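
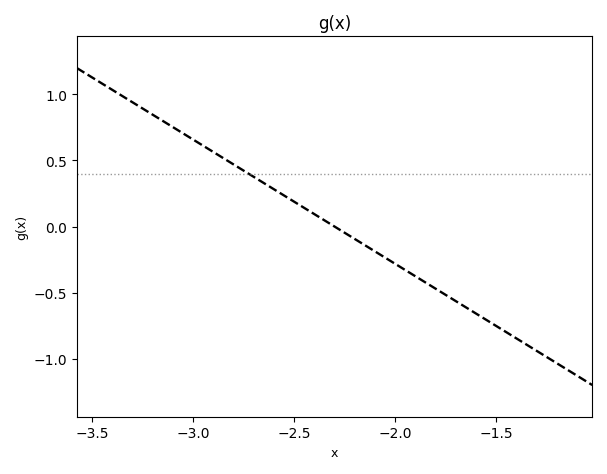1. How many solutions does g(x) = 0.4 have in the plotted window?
1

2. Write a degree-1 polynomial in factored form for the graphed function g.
y = -0.94(x + 2.3)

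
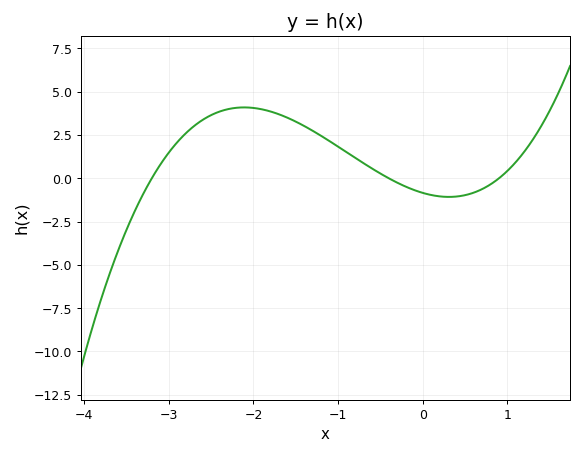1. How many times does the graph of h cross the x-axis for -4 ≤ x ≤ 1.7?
3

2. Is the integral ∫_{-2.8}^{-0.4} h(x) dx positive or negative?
positive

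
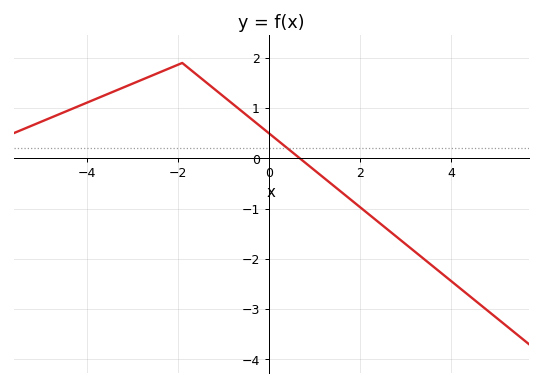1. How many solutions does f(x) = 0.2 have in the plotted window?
1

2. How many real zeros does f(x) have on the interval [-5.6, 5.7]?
1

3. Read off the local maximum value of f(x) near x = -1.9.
1.9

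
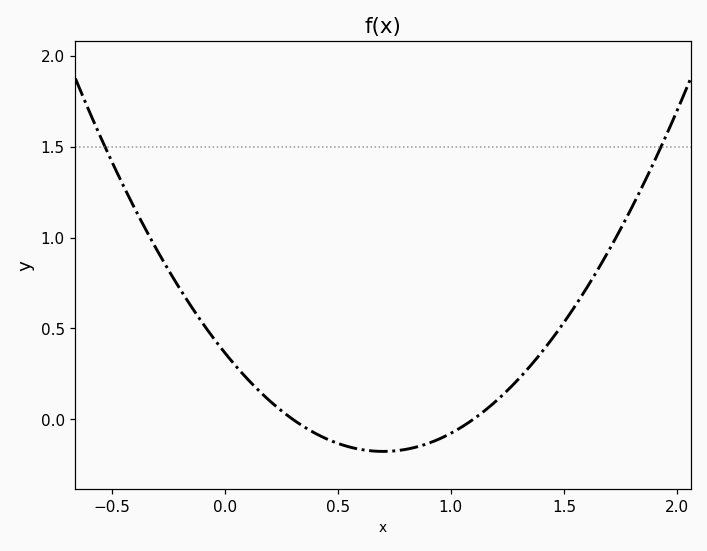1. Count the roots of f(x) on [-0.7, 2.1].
2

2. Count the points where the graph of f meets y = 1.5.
2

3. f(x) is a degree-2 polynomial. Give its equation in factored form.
y = 1.11(x - 0.3)(x - 1.1)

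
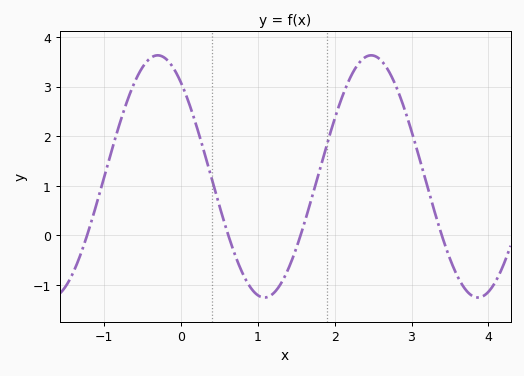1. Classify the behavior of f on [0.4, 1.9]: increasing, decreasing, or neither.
neither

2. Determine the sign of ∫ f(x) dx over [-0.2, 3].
positive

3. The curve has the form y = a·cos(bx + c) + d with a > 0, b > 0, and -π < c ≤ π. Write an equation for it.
y = 2.44cos(2.3x + 0.69) + 1.19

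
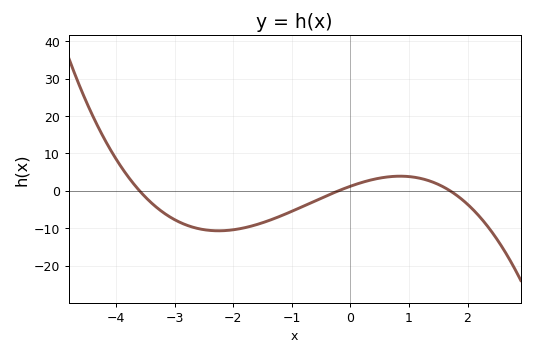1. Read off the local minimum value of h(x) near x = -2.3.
-10.7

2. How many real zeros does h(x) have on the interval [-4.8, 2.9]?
3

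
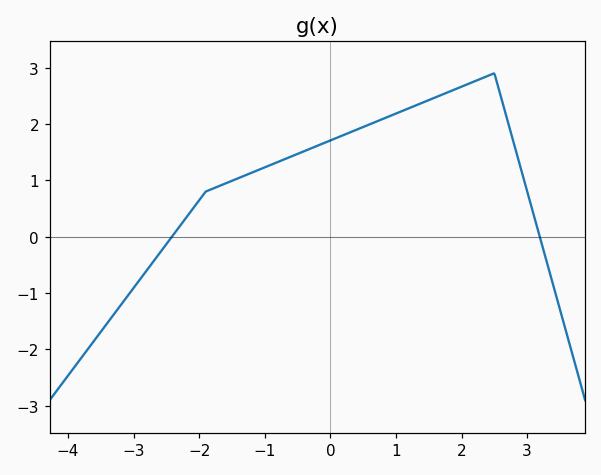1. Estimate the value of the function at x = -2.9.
-0.8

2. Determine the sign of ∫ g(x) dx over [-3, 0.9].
positive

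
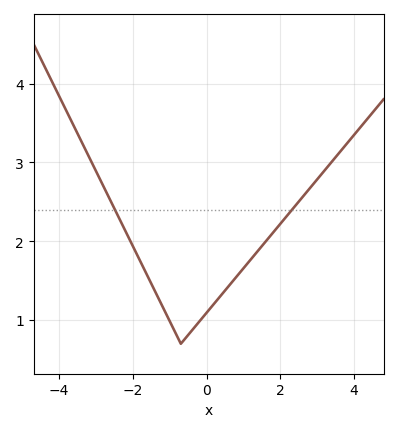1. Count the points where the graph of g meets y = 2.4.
2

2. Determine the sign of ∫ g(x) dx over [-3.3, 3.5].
positive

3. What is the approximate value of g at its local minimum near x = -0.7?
0.7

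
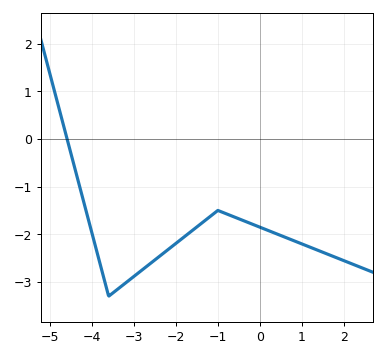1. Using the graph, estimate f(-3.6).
-3.3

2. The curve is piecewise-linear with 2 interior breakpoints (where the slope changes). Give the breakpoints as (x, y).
(-3.6, -3.3); (-1, -1.5)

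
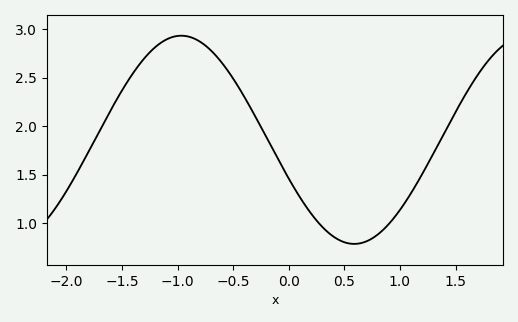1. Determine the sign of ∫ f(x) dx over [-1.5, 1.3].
positive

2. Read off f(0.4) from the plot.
0.867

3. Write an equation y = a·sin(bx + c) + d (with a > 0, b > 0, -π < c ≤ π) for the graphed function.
y = 1.07sin(2.02x - 2.76) + 1.86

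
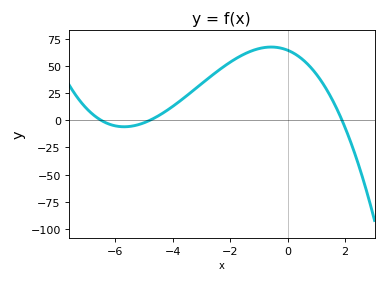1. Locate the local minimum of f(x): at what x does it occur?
-5.6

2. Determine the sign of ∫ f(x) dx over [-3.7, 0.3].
positive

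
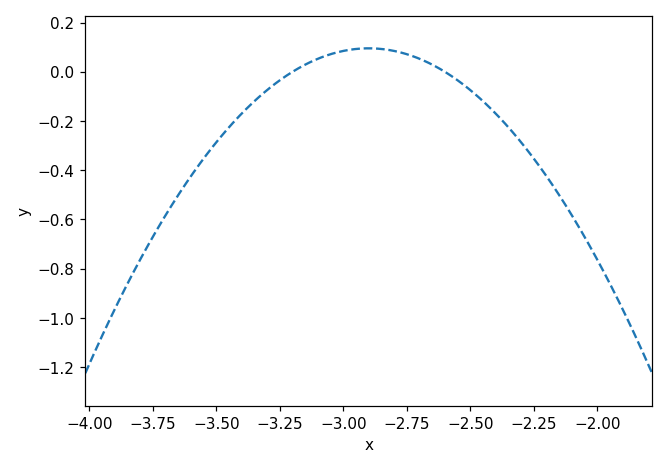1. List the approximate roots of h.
-3.2, -2.6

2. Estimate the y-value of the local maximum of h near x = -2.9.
0.1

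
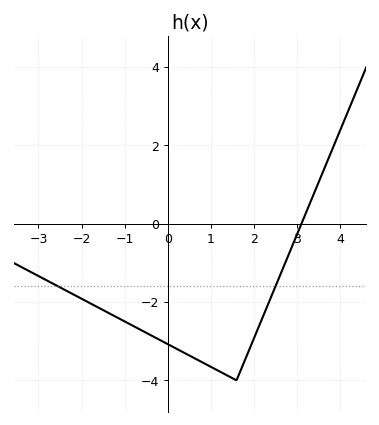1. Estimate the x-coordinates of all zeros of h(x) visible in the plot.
3.11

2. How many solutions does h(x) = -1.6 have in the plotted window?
2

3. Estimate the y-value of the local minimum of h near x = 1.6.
-4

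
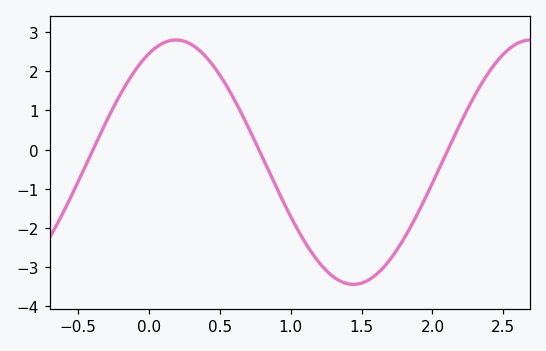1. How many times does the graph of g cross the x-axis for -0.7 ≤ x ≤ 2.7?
3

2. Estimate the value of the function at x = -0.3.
0.7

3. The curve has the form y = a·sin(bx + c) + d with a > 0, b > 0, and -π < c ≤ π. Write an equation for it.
y = 3.12sin(2.5x + 1.1) - 0.32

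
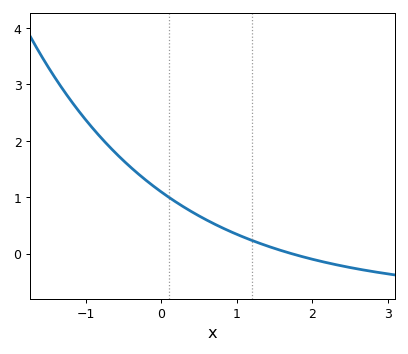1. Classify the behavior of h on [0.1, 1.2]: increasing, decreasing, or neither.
decreasing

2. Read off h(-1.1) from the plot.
2.53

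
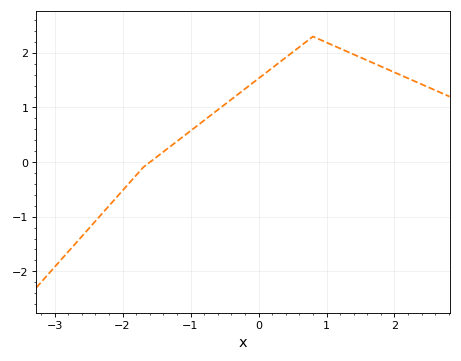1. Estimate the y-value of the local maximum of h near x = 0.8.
2.3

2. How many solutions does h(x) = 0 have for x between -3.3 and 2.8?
1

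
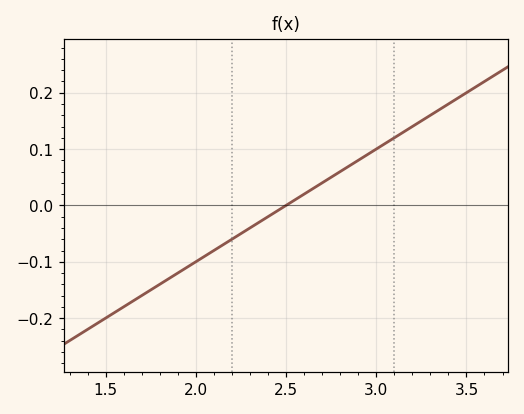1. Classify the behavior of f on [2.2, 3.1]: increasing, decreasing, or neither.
increasing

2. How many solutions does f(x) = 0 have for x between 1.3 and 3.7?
1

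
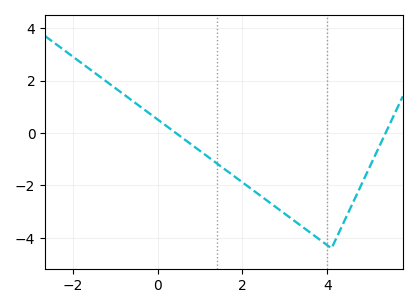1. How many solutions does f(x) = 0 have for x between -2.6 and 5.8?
2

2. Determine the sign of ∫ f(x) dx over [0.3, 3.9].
negative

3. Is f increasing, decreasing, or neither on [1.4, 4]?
decreasing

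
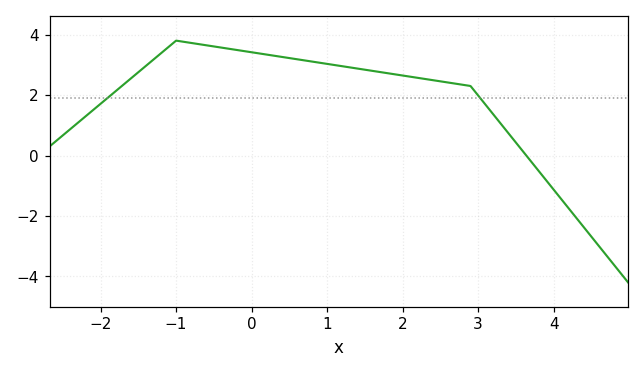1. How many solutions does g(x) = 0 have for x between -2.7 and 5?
1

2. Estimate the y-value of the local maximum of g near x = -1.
3.8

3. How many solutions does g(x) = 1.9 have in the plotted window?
2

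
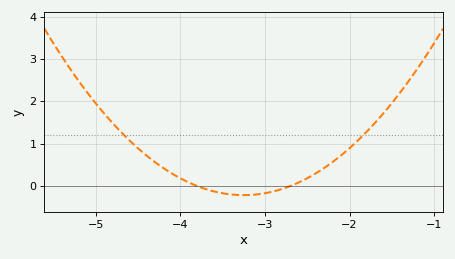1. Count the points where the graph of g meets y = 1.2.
2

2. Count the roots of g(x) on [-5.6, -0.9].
2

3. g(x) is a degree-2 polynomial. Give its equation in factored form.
y = 0.71(x + 3.8)(x + 2.7)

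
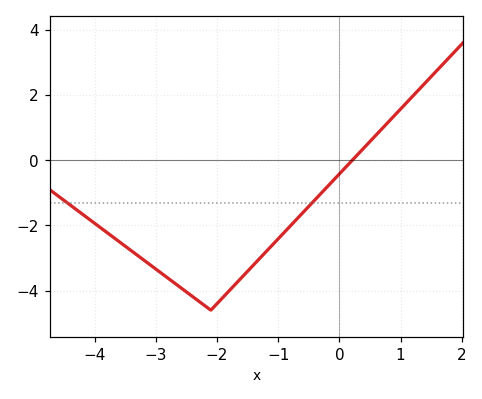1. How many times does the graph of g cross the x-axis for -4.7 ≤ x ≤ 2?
1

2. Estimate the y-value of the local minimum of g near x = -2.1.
-4.6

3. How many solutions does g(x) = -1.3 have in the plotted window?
2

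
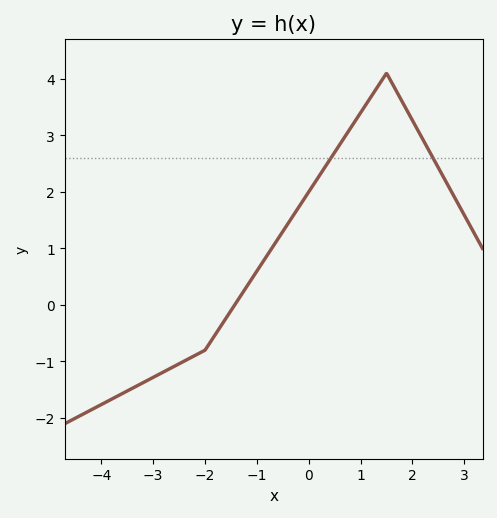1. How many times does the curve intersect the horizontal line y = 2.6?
2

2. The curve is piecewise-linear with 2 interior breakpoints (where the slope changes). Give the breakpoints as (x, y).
(-2, -0.8); (1.5, 4.1)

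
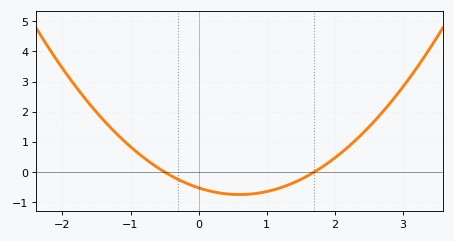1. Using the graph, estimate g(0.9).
-0.7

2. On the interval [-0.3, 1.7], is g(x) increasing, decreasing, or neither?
neither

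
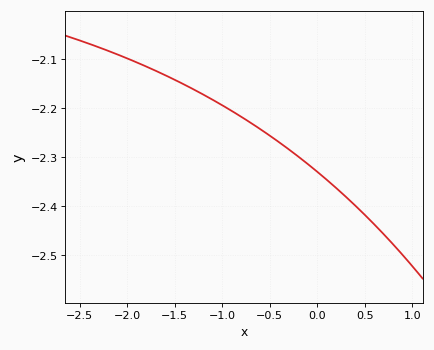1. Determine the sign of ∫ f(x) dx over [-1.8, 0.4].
negative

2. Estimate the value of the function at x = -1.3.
-2.16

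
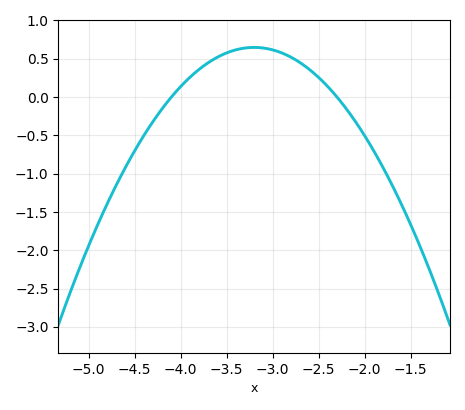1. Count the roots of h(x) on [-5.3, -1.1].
2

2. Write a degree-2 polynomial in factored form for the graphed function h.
y = -0.8(x + 4.1)(x + 2.3)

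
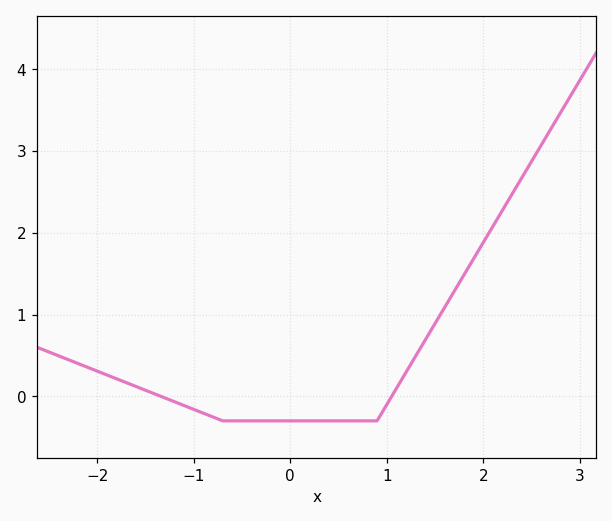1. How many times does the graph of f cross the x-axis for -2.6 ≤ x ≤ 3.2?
2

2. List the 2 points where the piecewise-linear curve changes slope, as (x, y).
(-0.7, -0.3); (0.9, -0.3)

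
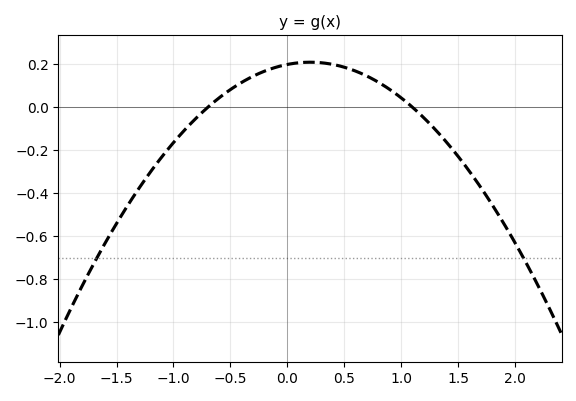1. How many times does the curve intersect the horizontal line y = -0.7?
2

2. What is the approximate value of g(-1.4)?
-0.455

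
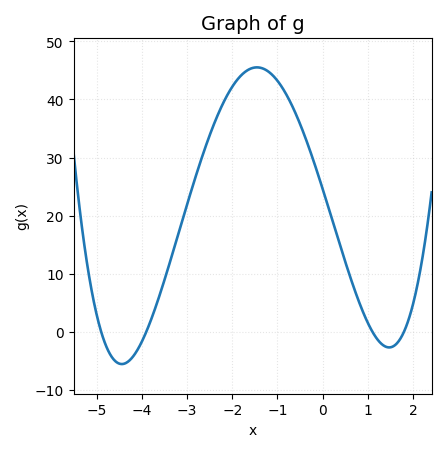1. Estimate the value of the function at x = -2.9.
24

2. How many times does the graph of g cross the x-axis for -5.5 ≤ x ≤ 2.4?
4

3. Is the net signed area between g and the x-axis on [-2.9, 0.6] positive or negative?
positive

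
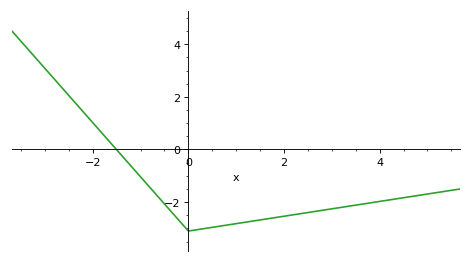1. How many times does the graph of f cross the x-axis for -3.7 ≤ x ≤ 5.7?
1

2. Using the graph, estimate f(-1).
-1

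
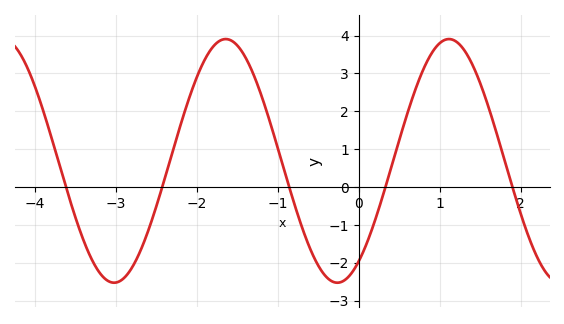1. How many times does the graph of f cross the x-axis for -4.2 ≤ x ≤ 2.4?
5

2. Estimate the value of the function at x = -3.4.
-1.4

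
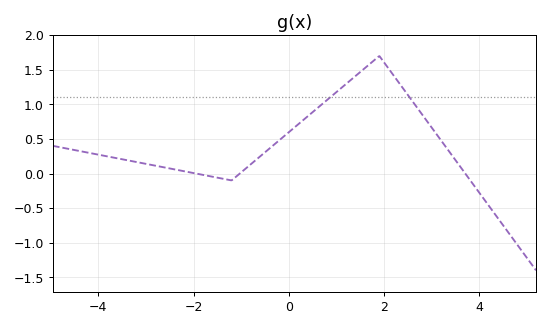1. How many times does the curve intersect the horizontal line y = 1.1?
2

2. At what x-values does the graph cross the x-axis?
-2, -1, 3.8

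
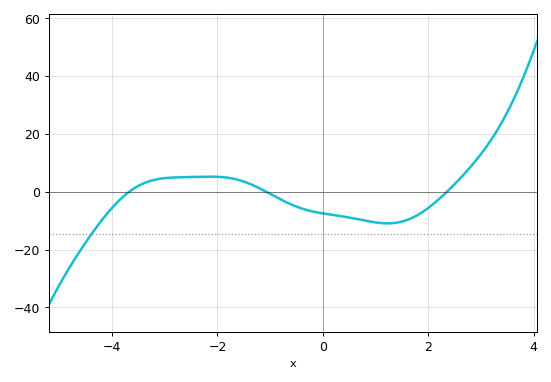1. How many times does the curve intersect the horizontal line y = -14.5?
1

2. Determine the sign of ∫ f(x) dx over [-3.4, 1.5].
negative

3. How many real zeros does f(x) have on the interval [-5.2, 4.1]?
3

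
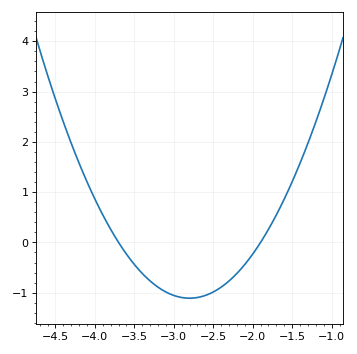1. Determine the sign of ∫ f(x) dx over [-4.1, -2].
negative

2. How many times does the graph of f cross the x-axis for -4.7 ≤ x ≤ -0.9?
2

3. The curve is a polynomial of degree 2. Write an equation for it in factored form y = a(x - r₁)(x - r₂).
y = 1.37(x + 3.7)(x + 1.9)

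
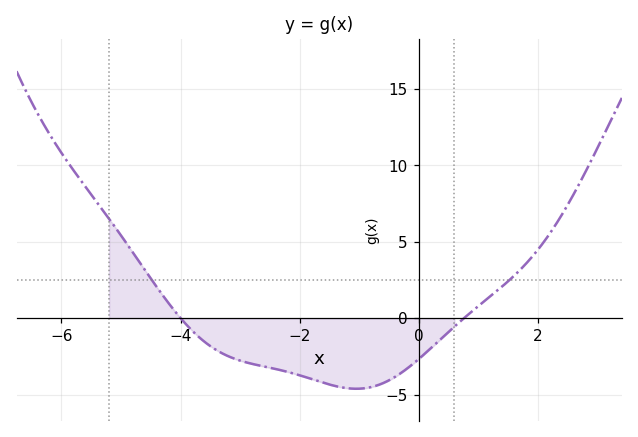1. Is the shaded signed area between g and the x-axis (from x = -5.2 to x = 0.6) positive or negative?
negative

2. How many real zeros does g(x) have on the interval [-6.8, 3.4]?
2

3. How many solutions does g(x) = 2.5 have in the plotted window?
2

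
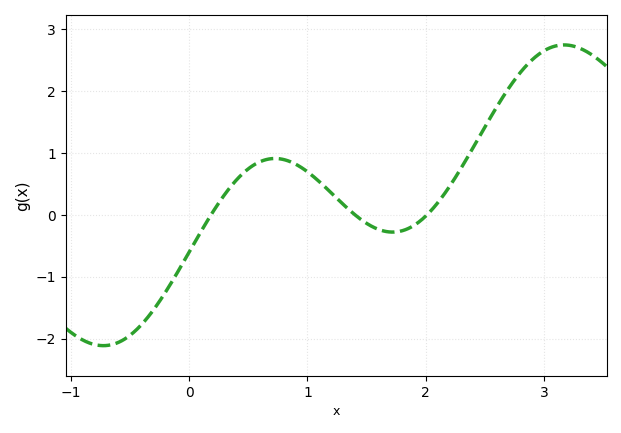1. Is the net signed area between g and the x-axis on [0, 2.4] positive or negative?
positive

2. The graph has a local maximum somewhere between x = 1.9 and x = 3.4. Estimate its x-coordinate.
3.2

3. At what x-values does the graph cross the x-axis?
0.2, 1.4, 2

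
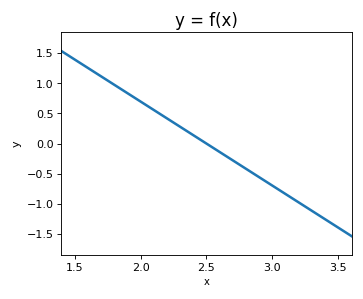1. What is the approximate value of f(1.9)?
0.85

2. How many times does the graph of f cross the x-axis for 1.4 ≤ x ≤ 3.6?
1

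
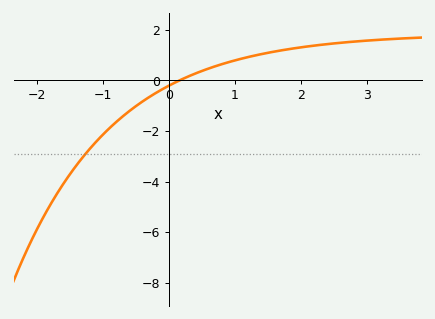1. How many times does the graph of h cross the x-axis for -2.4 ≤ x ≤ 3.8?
1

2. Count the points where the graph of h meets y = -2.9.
1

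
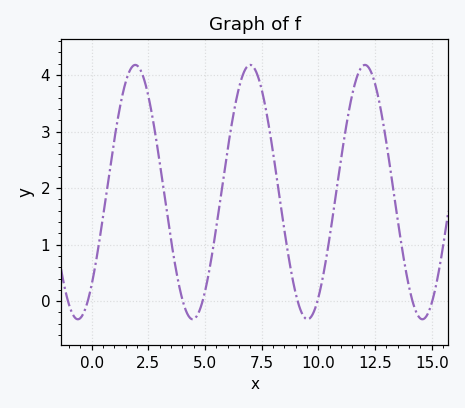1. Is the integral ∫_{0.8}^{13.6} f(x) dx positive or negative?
positive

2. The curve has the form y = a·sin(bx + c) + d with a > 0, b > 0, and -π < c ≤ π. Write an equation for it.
y = 2.25sin(1.24x - 0.81) + 1.93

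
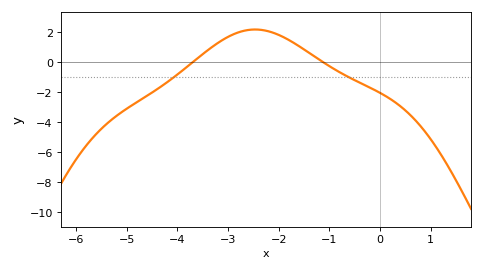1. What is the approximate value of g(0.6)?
-3.51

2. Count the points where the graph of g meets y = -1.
2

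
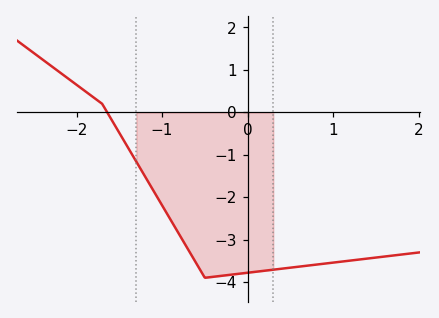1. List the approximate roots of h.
-1.6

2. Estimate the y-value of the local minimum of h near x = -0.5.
-3.9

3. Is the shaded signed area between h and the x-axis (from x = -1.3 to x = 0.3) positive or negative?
negative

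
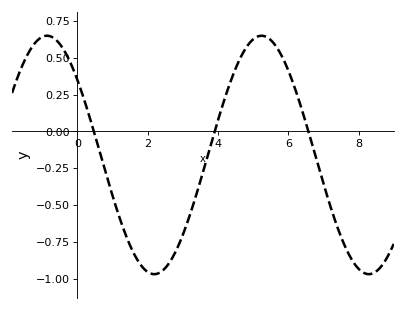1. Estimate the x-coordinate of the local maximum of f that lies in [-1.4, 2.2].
-0.8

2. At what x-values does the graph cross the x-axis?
0.4, 4, 6.6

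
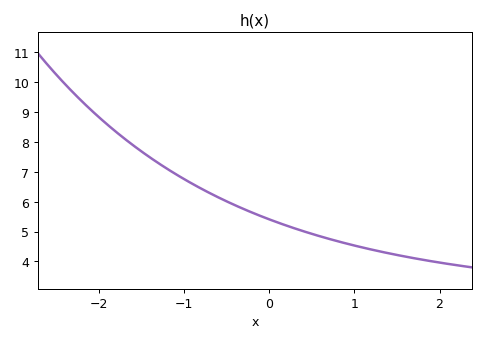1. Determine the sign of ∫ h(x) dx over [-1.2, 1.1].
positive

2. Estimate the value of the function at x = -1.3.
7.29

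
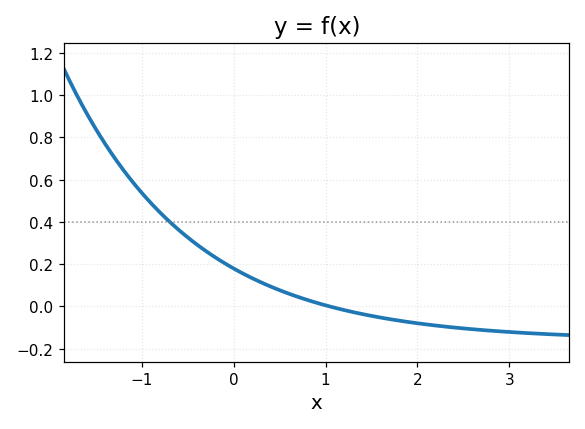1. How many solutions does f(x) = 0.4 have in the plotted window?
1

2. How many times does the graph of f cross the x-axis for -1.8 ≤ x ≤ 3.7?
1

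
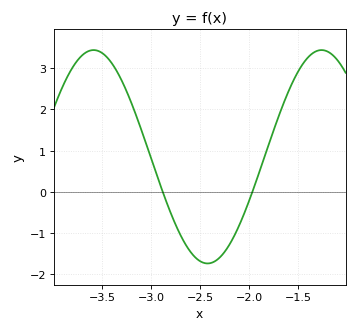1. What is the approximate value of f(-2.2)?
-1.27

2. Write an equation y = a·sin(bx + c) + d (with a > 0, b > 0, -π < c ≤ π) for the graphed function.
y = 2.59sin(2.7x - 1.3) + 0.85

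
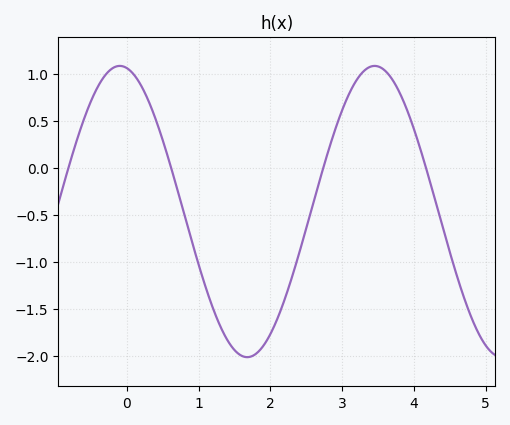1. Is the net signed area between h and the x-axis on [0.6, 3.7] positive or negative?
negative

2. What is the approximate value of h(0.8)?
-0.5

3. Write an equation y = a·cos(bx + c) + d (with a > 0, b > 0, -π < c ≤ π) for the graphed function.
y = 1.55cos(1.8x + 0.17) - 0.46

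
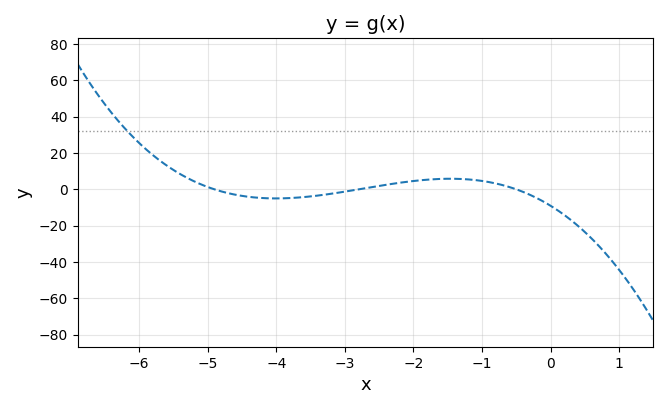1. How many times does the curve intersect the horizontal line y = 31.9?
1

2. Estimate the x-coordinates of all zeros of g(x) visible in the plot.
-4.9, -2.8, -0.5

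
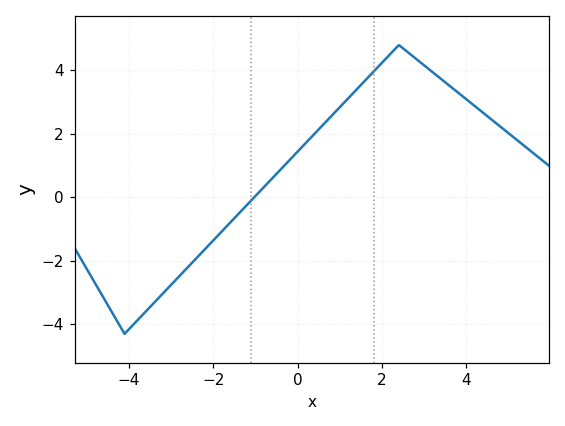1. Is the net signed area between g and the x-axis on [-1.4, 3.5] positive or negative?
positive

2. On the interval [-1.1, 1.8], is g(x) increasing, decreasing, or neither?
increasing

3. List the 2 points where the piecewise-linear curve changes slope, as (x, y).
(-4.1, -4.3); (2.4, 4.8)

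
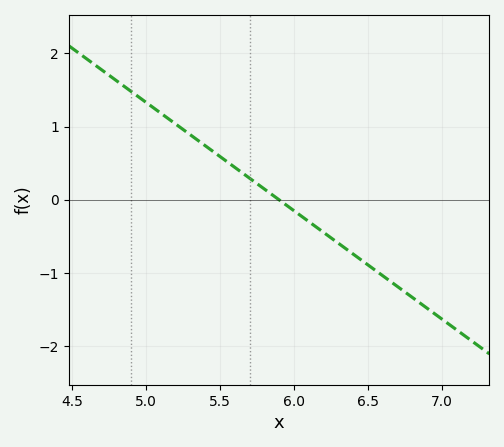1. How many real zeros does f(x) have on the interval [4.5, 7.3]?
1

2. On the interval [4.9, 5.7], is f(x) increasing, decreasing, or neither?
decreasing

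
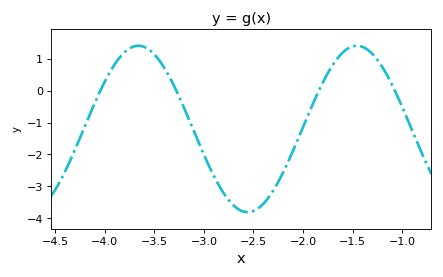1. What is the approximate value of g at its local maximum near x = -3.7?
1.41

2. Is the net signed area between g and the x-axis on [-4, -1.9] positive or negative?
negative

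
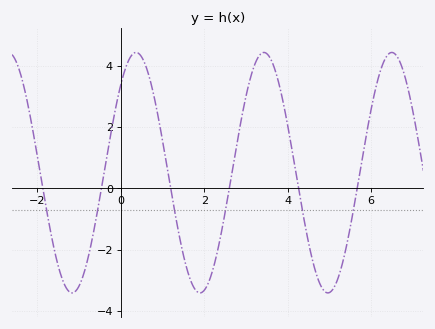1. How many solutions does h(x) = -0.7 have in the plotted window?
6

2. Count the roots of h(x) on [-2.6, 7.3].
6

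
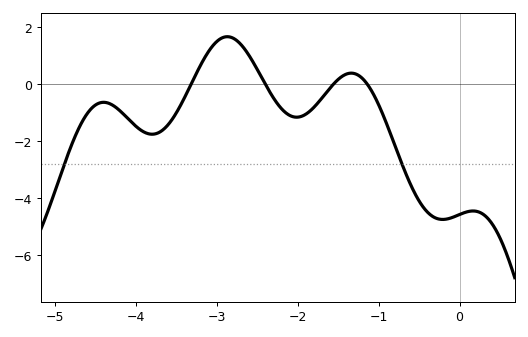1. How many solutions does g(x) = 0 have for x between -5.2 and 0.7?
4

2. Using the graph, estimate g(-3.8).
-1.8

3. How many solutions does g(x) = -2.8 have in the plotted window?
2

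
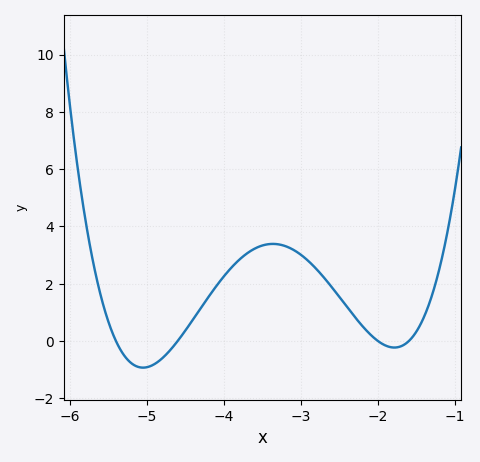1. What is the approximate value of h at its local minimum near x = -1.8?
-0.2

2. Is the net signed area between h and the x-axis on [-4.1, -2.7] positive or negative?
positive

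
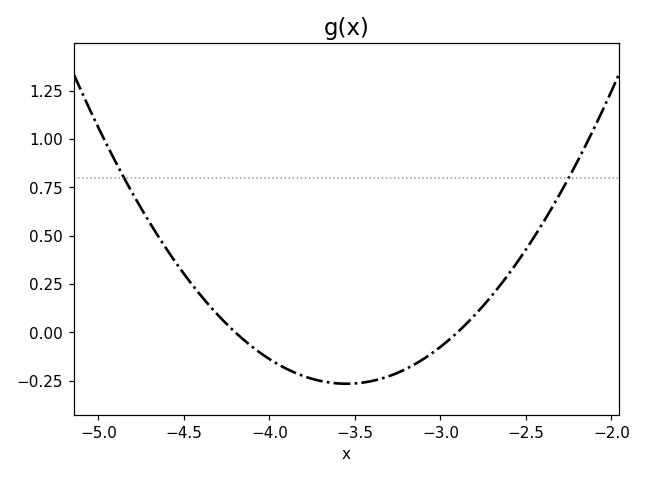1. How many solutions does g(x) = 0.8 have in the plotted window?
2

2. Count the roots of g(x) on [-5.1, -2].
2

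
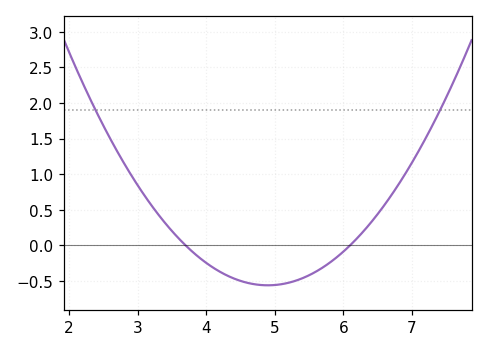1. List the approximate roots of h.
3.7, 6.1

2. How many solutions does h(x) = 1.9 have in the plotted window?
2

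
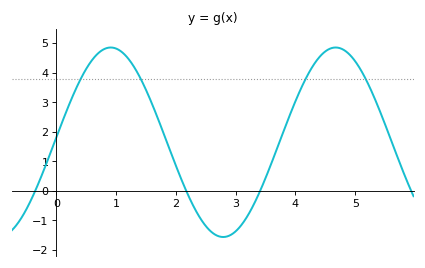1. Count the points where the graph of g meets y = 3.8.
4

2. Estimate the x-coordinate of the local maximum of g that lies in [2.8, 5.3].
4.67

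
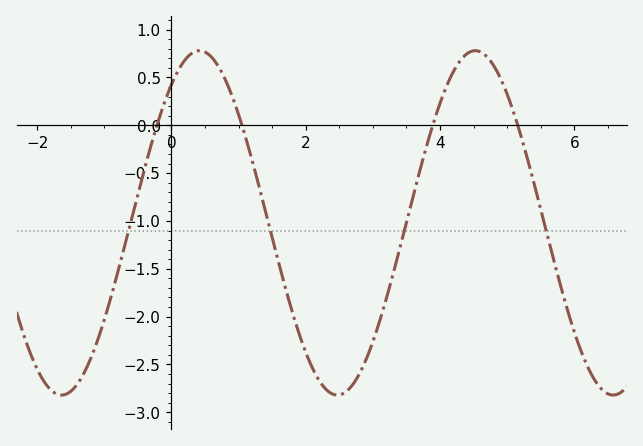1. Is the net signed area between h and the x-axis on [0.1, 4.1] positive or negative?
negative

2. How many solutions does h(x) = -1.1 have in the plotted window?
4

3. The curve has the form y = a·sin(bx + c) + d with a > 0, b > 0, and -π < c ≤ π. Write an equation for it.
y = 1.8sin(1.53x + 0.932) - 1.02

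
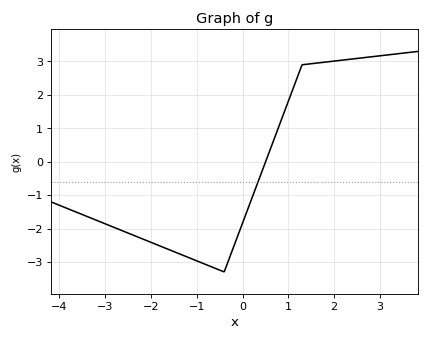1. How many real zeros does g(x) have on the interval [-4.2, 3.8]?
1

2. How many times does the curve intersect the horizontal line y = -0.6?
1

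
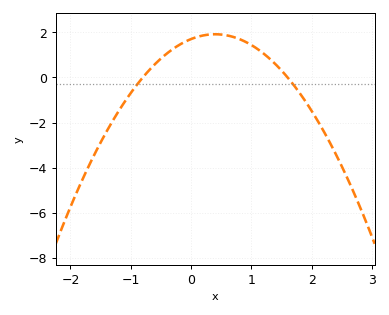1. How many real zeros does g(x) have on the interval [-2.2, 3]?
2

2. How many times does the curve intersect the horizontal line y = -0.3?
2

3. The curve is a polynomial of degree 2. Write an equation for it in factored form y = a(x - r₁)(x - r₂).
y = -1.33(x + 0.8)(x - 1.6)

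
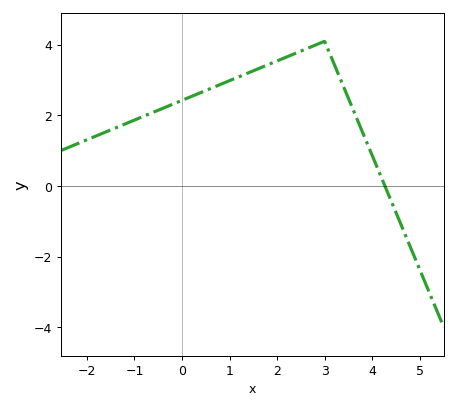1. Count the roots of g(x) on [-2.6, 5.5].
1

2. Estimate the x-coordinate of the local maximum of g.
3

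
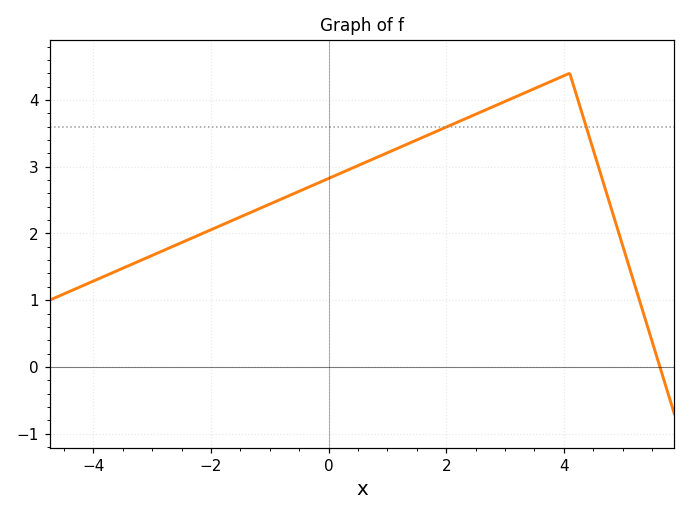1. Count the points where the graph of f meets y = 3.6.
2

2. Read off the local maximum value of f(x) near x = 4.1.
4.4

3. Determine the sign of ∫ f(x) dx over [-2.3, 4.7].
positive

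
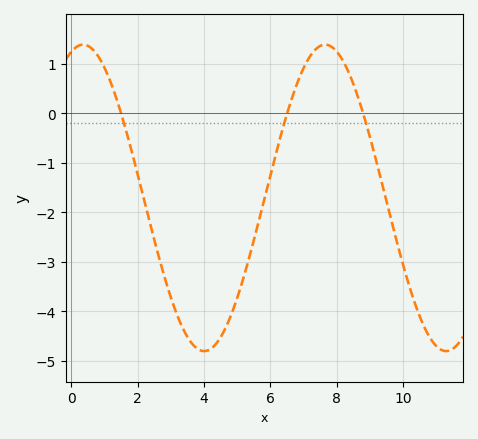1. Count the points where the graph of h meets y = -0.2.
3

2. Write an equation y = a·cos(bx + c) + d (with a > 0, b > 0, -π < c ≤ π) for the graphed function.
y = 3.09cos(0.86x - 0.3) - 1.71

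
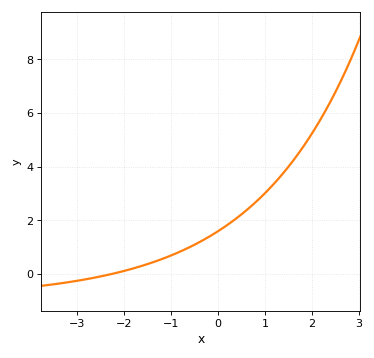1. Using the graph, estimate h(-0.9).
0.761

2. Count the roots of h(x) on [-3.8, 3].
1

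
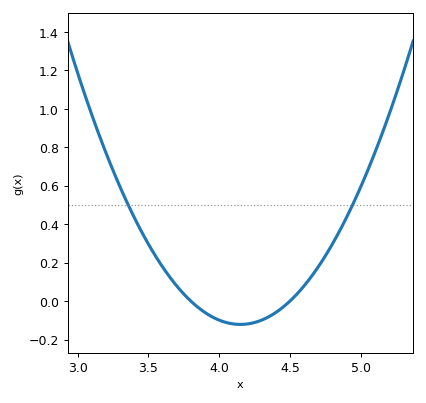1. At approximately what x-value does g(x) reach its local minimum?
4.15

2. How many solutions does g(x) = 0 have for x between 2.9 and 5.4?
2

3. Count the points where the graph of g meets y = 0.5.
2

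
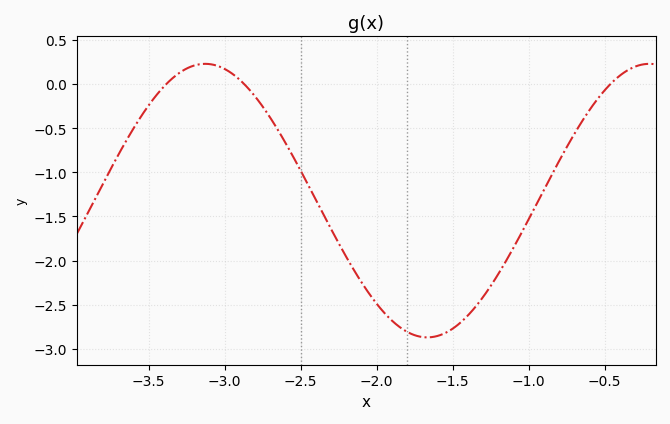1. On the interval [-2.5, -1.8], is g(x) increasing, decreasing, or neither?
decreasing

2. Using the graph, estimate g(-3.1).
0.25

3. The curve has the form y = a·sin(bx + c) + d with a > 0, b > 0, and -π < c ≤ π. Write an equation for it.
y = 1.55sin(2.1x + 2) - 1.32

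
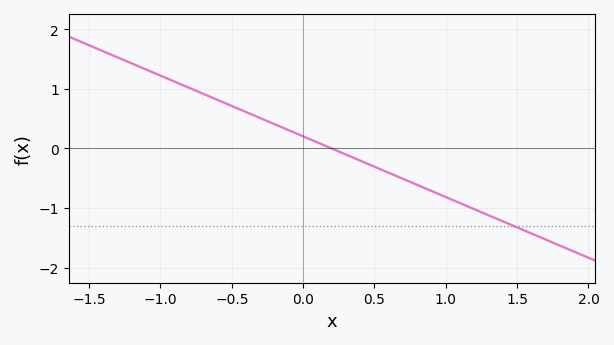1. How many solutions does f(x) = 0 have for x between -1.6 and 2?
1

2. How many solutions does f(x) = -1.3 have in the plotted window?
1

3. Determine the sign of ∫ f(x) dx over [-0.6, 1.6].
negative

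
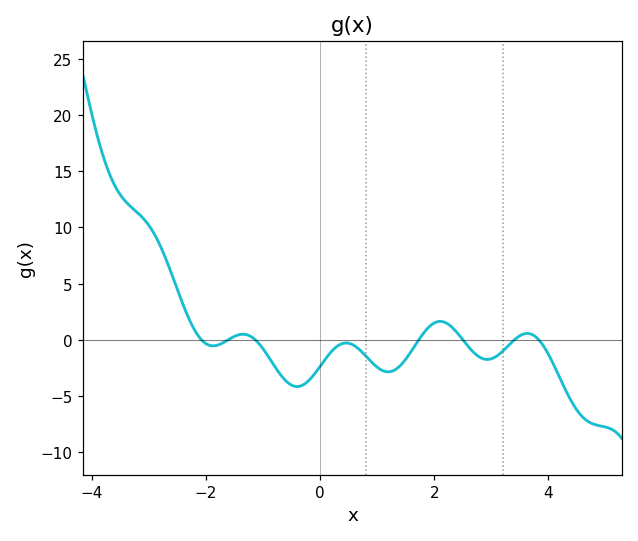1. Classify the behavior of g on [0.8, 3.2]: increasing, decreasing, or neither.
neither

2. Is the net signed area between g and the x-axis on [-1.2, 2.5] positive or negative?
negative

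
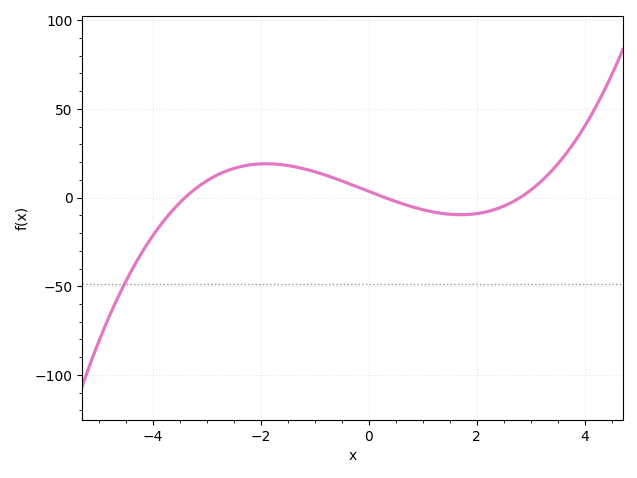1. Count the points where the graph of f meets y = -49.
1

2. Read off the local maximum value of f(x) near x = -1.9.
20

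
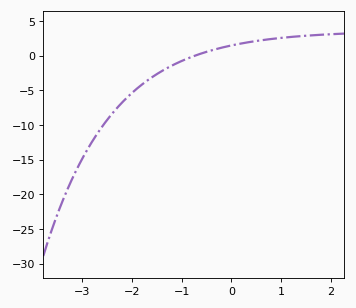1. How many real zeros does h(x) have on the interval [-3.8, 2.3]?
1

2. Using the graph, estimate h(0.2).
2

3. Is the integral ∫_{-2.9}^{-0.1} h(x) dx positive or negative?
negative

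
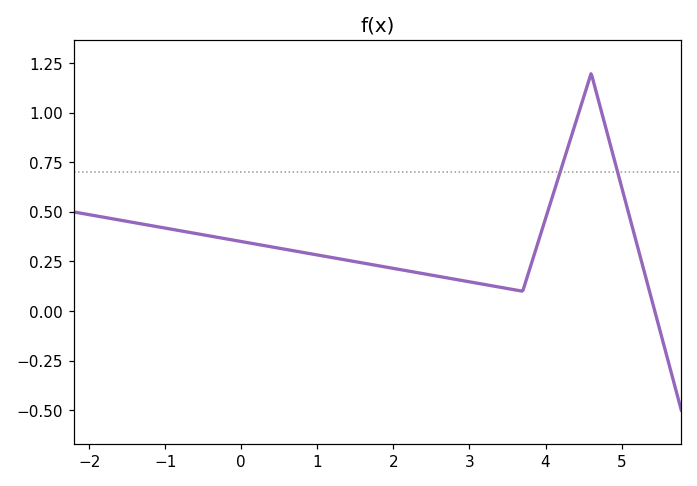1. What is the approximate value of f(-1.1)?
0.425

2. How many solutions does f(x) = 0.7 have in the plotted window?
2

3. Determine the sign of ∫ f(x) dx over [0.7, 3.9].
positive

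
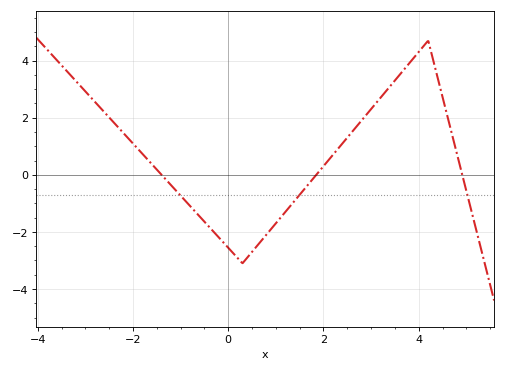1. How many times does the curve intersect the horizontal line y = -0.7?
3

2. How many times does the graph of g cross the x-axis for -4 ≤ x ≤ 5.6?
3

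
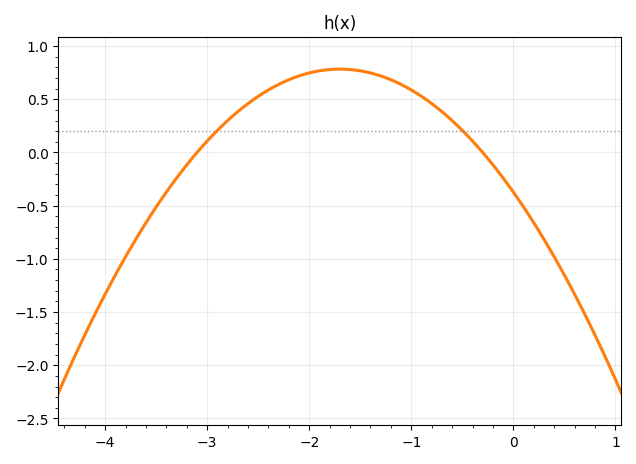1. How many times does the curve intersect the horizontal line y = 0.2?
2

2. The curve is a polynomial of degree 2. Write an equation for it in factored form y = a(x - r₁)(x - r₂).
y = -0.4(x + 3.1)(x + 0.3)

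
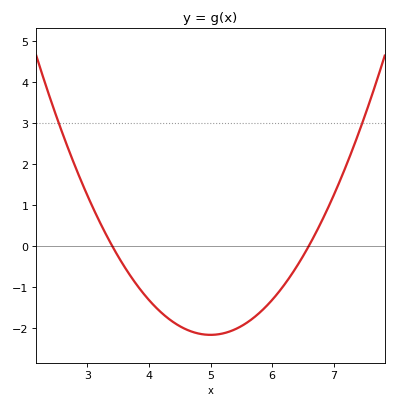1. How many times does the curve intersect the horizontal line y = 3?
2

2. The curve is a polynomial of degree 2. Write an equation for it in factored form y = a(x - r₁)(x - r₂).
y = 0.85(x - 3.4)(x - 6.6)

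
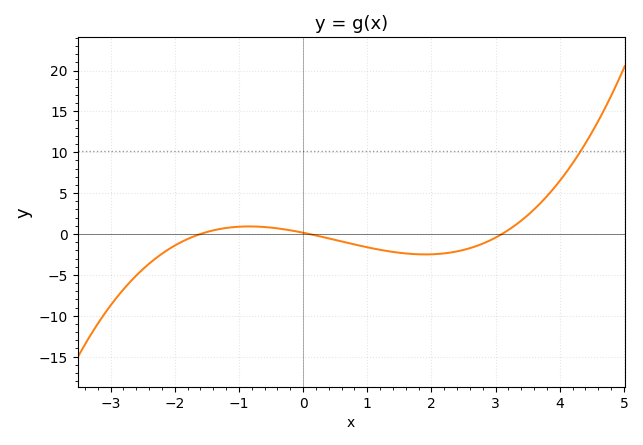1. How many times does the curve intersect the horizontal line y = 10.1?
1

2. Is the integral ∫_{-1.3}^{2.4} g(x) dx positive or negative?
negative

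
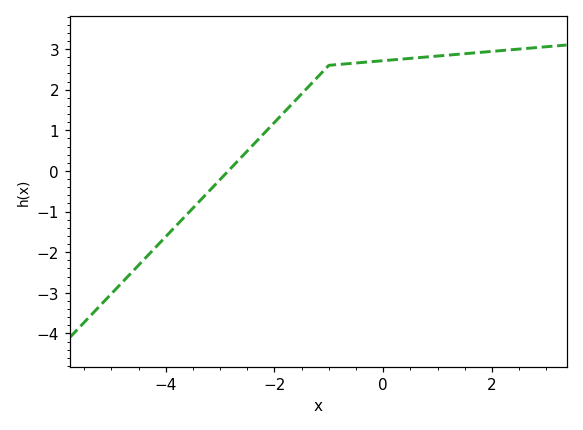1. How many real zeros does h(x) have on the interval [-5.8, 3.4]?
1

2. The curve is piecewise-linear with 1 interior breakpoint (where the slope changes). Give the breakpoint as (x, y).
(-1, 2.6)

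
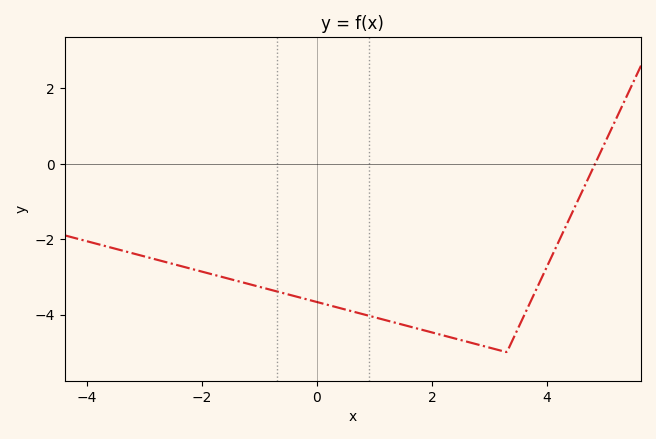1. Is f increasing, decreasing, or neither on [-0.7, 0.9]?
decreasing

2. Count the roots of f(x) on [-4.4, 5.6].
1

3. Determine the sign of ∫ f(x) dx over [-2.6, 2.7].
negative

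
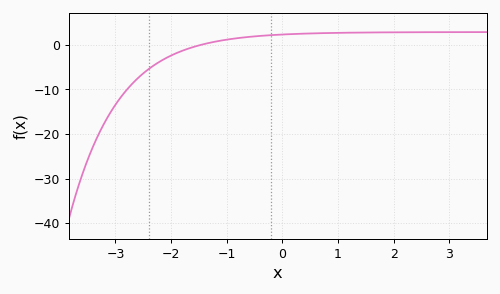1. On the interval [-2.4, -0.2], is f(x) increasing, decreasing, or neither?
increasing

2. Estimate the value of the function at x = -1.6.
-0.484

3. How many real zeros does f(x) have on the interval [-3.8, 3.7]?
1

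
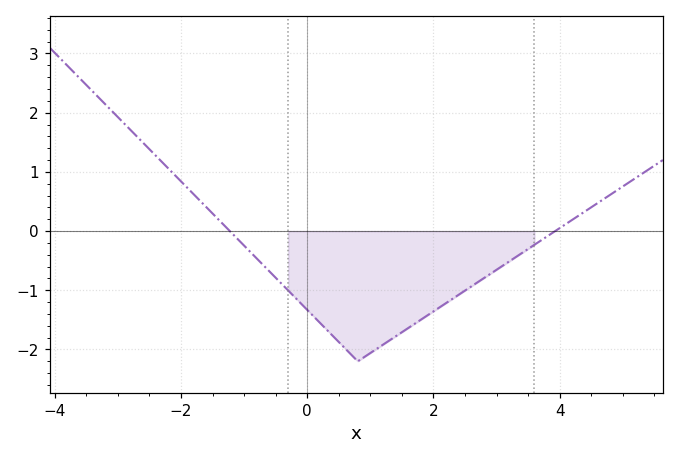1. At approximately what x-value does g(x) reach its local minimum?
0.8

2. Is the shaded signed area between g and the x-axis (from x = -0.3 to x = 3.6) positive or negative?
negative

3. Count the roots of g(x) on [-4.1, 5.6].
2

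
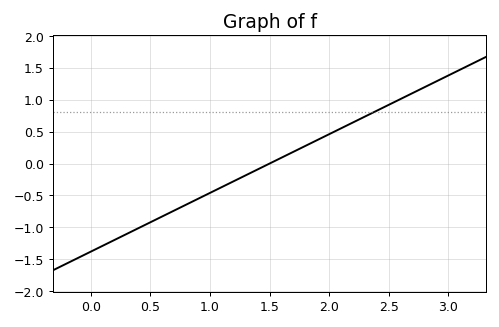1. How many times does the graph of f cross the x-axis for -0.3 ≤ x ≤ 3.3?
1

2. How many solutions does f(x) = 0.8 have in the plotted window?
1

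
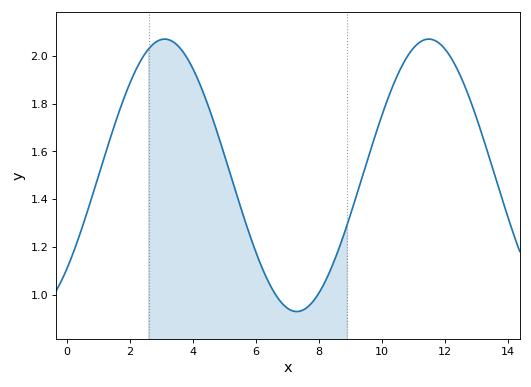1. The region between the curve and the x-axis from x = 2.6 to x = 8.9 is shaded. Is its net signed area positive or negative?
positive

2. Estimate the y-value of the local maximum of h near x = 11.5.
2.06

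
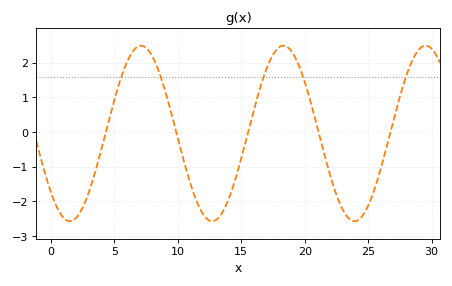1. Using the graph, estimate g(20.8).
0.409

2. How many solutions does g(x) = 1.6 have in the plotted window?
5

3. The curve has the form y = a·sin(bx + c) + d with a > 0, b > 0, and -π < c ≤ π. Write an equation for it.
y = 2.53sin(0.56x - 2.4) - 0.04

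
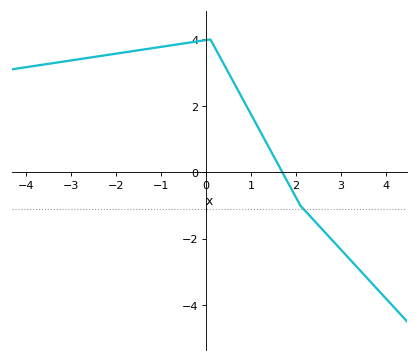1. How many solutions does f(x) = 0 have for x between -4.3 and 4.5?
1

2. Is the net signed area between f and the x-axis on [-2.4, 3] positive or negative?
positive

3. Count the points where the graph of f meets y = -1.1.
1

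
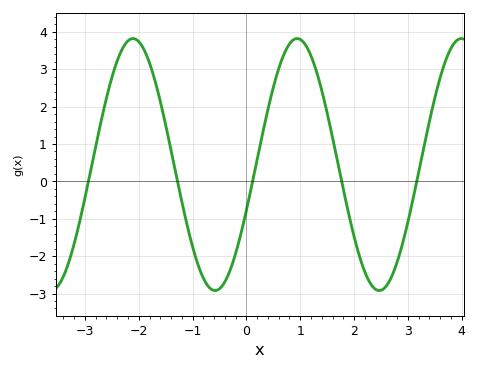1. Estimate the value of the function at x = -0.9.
-2.22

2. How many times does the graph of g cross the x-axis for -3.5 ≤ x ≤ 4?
5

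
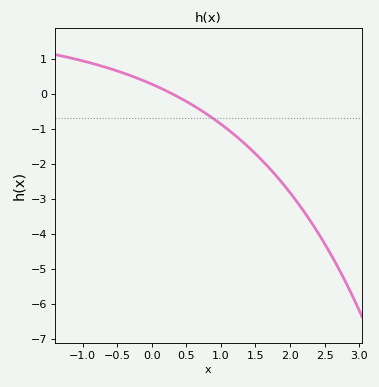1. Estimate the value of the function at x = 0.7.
-0.46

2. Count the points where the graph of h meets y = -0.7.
1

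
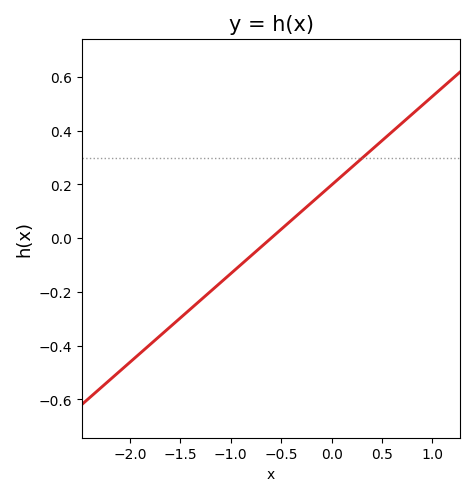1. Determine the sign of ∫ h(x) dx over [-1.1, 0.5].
positive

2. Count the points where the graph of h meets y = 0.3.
1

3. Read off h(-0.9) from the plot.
-0.099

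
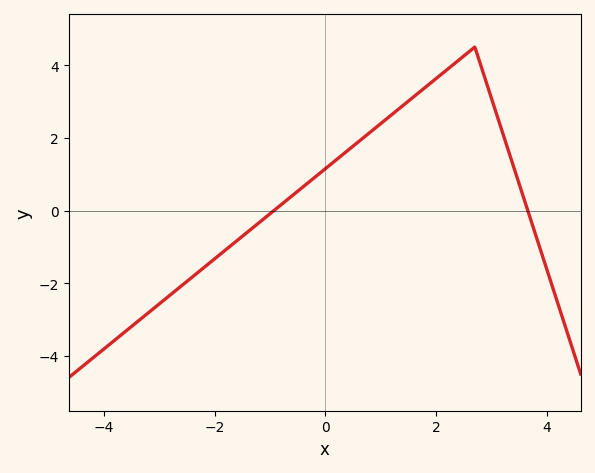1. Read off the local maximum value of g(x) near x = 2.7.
4.5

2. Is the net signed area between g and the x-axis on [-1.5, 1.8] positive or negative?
positive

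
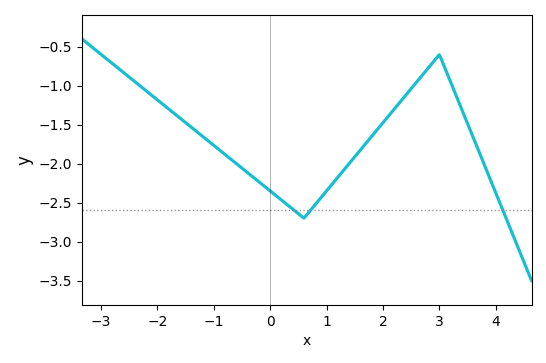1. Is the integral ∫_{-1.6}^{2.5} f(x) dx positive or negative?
negative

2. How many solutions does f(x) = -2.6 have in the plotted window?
3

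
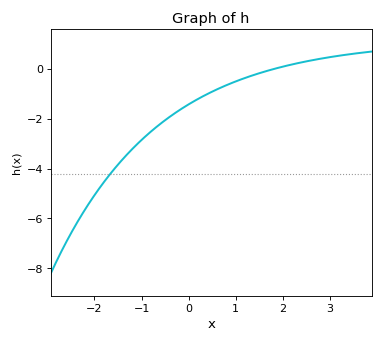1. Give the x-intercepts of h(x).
1.8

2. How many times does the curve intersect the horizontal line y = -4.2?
1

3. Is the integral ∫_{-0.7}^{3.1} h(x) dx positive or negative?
negative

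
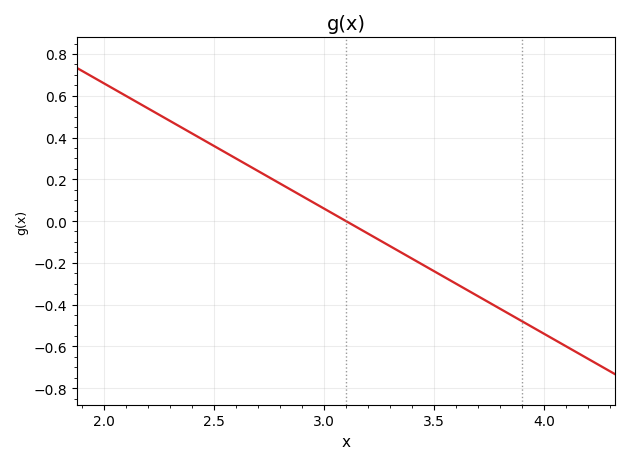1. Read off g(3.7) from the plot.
-0.36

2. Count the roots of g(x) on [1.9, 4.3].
1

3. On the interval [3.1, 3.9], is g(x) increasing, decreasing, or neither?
decreasing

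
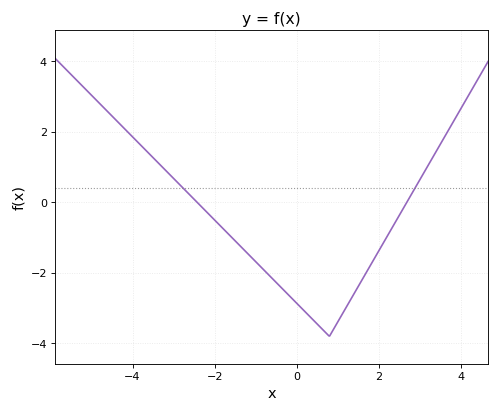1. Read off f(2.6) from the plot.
-0.172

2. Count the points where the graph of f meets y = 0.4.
2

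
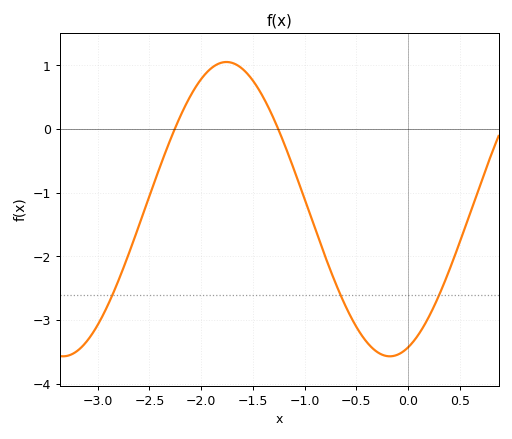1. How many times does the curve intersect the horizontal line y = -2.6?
3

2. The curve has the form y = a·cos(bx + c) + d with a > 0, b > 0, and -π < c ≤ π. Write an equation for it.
y = 2.31cos(1.99x - 2.79) - 1.26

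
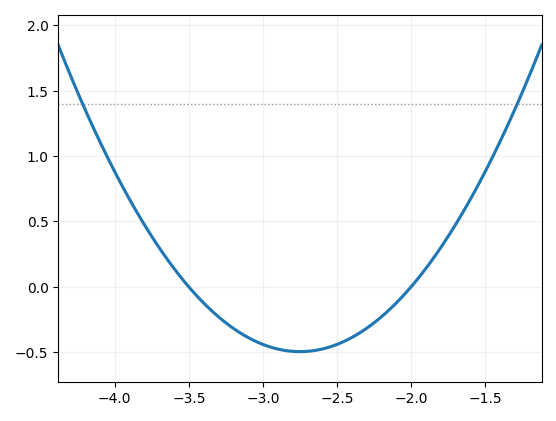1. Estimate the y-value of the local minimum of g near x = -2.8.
-0.495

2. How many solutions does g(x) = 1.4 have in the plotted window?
2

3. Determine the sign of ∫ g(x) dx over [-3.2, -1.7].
negative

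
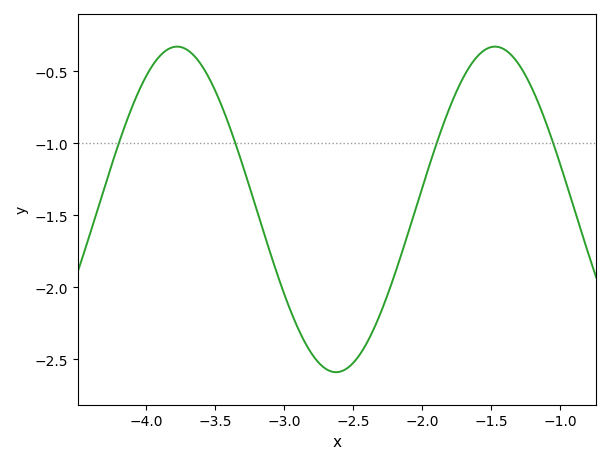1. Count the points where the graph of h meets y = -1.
4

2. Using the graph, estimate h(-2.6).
-2.59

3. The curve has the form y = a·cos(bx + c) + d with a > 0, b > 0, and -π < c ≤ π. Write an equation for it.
y = 1.13cos(2.73x - 2.26) - 1.46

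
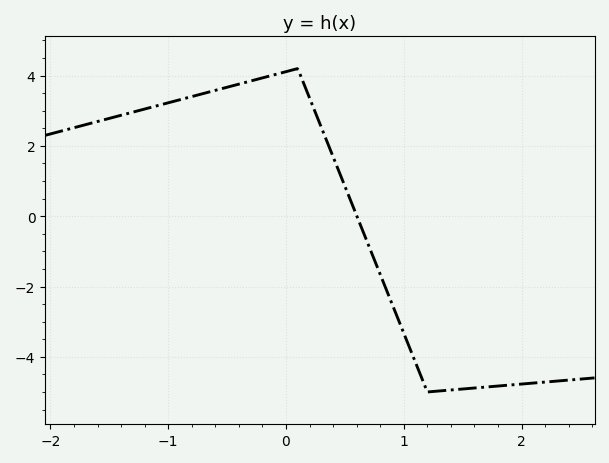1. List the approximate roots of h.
0.6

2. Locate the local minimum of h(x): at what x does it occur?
1.2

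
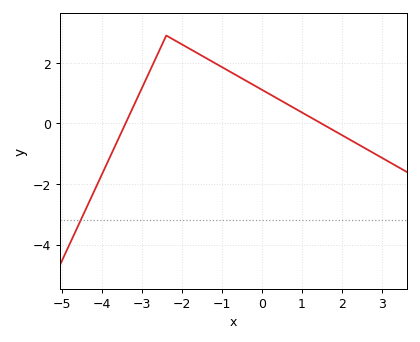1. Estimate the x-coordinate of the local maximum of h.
-2.4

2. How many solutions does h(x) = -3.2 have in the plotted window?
1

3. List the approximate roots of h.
-3.4, 1.4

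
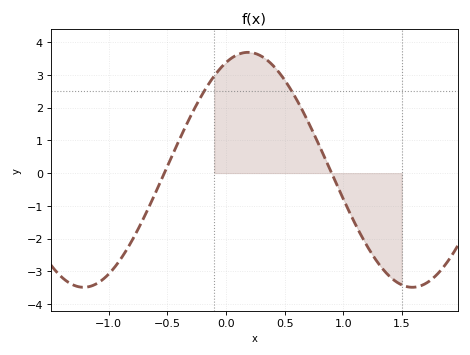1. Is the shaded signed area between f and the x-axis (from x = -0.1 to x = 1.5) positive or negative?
positive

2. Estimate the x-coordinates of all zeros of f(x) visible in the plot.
-0.55, 0.9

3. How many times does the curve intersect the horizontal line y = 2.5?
2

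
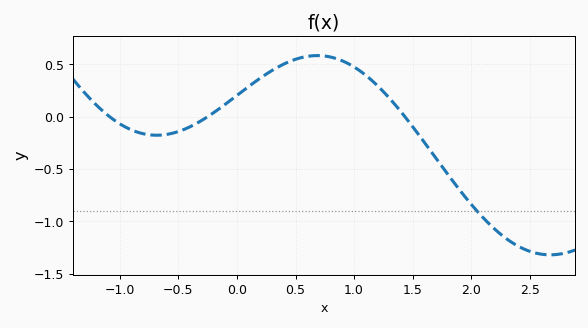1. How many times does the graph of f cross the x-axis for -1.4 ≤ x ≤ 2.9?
3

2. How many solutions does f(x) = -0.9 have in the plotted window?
1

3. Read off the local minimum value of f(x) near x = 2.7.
-1.32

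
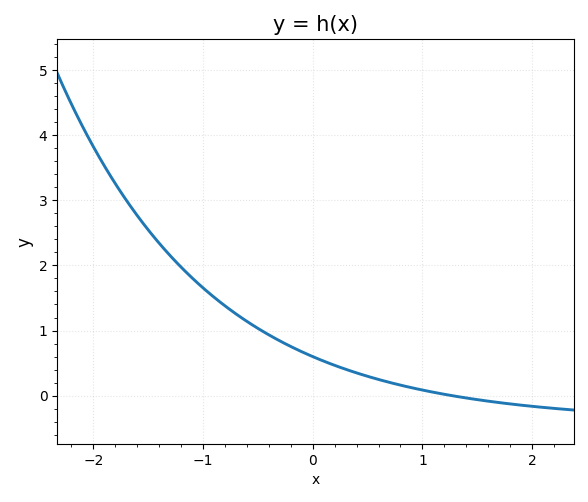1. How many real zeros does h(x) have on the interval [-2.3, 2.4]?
1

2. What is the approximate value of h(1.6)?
-0.1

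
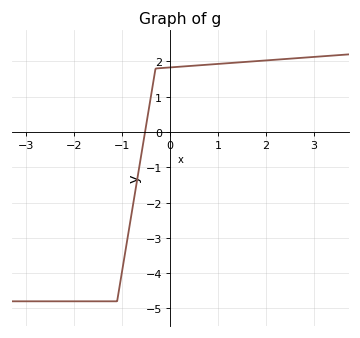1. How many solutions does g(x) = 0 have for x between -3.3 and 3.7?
1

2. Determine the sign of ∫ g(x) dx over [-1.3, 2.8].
positive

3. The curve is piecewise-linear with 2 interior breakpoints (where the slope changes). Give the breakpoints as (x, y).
(-1.1, -4.8); (-0.3, 1.8)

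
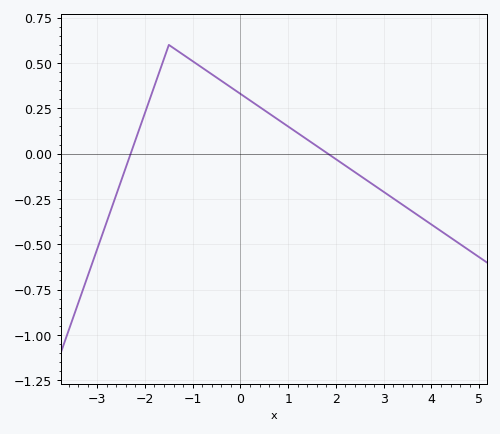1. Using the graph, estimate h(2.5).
-0.121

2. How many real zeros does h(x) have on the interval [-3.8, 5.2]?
2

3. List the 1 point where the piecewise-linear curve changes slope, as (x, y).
(-1.5, 0.6)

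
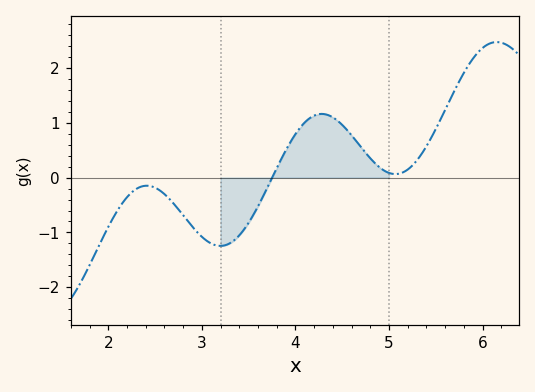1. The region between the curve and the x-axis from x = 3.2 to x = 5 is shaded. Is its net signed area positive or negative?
positive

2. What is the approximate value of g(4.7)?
0.6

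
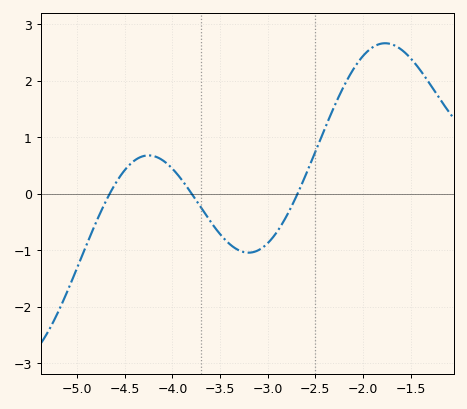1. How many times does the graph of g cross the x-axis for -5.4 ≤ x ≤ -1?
3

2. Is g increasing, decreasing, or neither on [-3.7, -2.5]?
neither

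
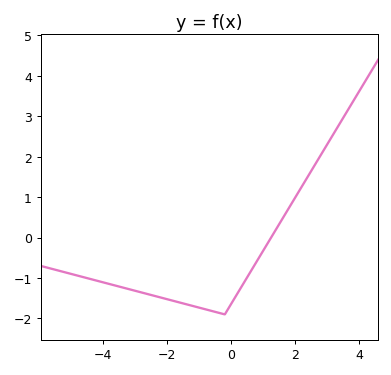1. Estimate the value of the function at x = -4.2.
-1.06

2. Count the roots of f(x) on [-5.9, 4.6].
1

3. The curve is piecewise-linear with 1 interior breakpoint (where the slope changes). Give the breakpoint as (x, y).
(-0.2, -1.9)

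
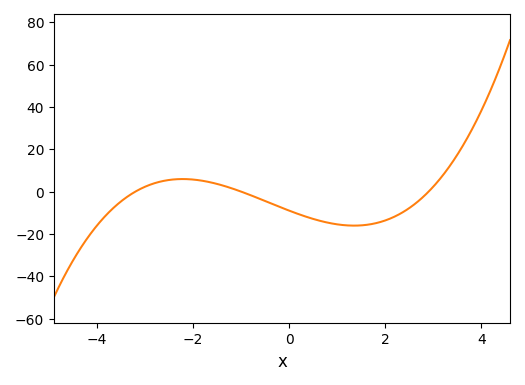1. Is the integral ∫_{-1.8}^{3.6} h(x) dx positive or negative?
negative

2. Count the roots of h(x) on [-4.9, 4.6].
3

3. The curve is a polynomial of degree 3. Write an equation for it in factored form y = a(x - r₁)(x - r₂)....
y = 0.97(x + 3.2)(x + 1)(x - 2.9)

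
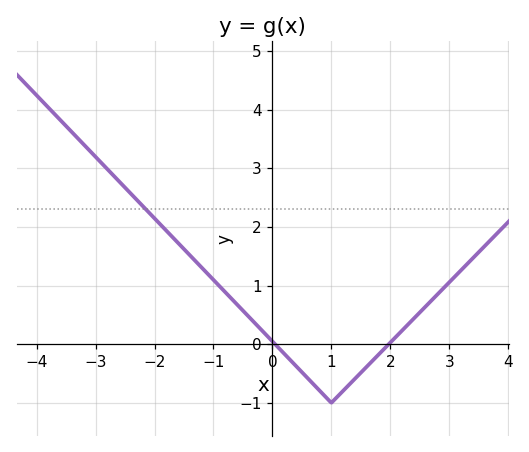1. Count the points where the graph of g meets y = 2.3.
1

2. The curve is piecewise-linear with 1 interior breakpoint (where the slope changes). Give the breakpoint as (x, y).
(1, -1)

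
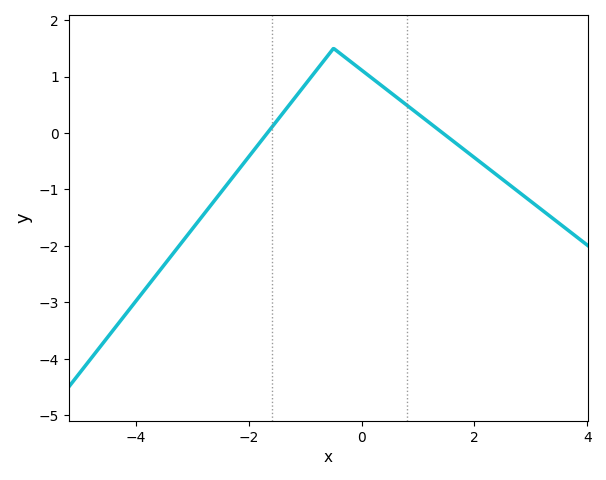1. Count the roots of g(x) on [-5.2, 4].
2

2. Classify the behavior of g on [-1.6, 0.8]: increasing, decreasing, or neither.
neither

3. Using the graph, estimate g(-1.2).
0.6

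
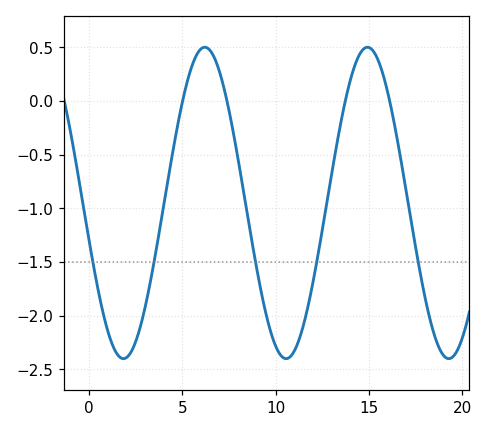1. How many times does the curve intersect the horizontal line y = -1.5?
5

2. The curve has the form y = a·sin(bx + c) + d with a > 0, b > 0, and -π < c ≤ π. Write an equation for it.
y = 1.45sin(0.72x - 2.89) - 0.95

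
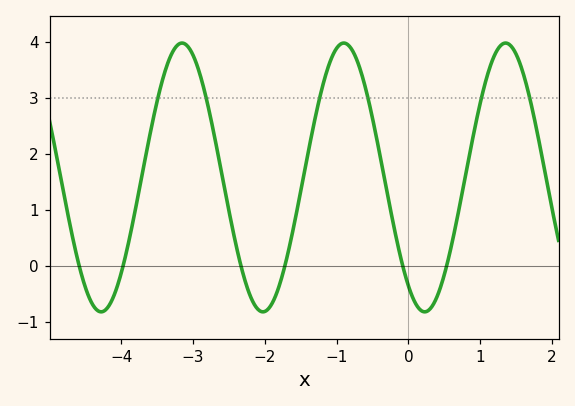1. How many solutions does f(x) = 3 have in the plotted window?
6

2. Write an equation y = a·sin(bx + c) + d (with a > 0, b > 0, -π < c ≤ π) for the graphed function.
y = 2.4sin(2.79x - 2.2) + 1.58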